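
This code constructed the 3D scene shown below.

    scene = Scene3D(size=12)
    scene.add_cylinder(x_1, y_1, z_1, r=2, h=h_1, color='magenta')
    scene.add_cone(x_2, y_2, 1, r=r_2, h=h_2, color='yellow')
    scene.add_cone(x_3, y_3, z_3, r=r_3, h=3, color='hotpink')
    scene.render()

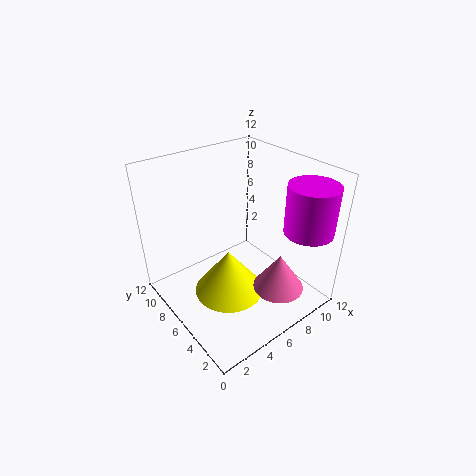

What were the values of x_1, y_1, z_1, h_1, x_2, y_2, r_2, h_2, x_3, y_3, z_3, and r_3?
x_1 = 10
y_1 = 2
z_1 = 7
h_1 = 4
x_2 = 5
y_2 = 6
r_2 = 3
h_2 = 4
x_3 = 7
y_3 = 2
z_3 = 3
r_3 = 2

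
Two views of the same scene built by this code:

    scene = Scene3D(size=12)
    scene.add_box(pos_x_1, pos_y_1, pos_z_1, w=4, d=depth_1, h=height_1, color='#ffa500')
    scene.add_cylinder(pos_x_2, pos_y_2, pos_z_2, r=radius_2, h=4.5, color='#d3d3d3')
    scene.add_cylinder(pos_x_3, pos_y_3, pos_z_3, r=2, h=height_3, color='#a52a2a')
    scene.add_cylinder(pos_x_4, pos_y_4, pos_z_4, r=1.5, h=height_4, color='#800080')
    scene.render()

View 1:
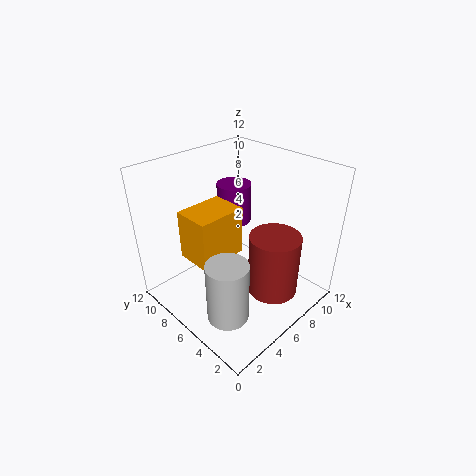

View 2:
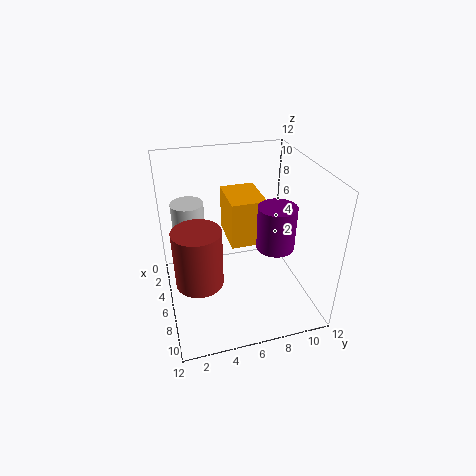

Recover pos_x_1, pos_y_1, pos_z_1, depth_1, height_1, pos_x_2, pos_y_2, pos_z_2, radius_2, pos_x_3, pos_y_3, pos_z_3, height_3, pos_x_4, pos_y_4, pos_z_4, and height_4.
pos_x_1 = 2, pos_y_1 = 5.5, pos_z_1 = 5, depth_1 = 3, height_1 = 4, pos_x_2 = 1.5, pos_y_2 = 2.5, pos_z_2 = 3, radius_2 = 1.5, pos_x_3 = 6.5, pos_y_3 = 2.5, pos_z_3 = 2.5, height_3 = 5, pos_x_4 = 8, pos_y_4 = 8.5, pos_z_4 = 6, height_4 = 3.5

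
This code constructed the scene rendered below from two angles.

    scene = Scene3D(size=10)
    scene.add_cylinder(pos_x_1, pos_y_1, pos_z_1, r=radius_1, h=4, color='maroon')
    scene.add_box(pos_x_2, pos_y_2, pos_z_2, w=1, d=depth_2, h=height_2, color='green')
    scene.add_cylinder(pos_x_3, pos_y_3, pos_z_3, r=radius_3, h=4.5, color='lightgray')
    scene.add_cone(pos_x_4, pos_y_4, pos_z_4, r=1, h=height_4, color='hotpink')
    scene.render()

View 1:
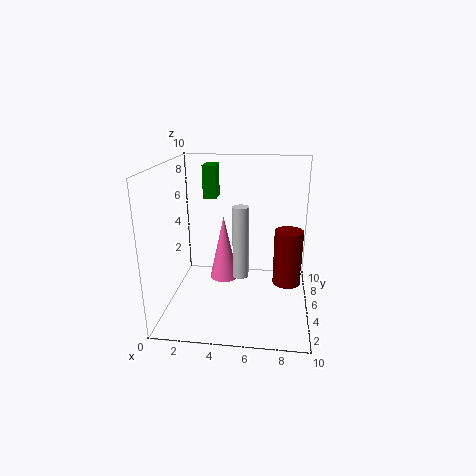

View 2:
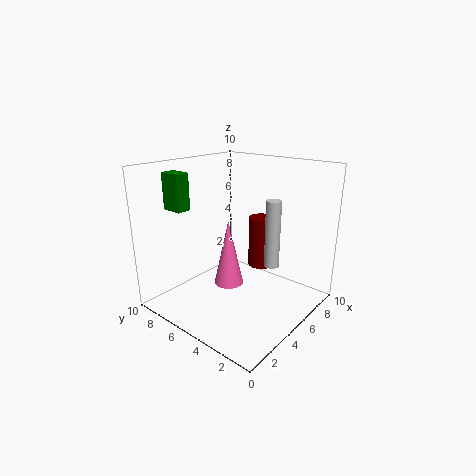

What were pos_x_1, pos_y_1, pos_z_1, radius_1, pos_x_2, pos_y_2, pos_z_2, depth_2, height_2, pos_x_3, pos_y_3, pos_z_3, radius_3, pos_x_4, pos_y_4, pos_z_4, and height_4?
pos_x_1 = 8.5; pos_y_1 = 5.5; pos_z_1 = 1.5; radius_1 = 1; pos_x_2 = 2; pos_y_2 = 7.5; pos_z_2 = 7; depth_2 = 1.5; height_2 = 2.5; pos_x_3 = 5.5; pos_y_3 = 2.5; pos_z_3 = 3.5; radius_3 = 0.5; pos_x_4 = 4; pos_y_4 = 5; pos_z_4 = 2; height_4 = 4.5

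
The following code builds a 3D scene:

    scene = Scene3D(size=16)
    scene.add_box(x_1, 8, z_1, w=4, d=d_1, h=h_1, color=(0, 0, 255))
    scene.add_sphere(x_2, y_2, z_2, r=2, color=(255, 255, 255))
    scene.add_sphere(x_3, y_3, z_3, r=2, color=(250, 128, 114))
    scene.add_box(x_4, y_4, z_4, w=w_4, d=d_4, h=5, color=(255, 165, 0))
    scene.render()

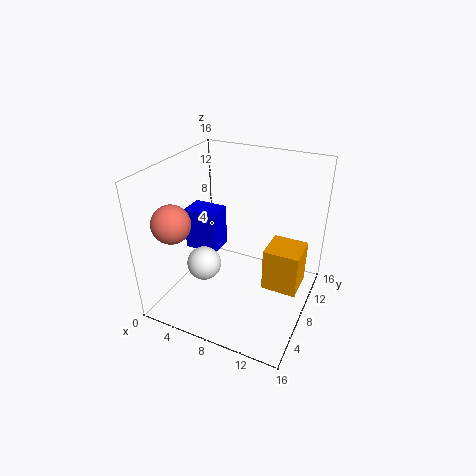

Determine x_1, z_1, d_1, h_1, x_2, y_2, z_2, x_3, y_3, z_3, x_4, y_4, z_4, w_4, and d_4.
x_1 = 1; z_1 = 5; d_1 = 3; h_1 = 5; x_2 = 4; y_2 = 7; z_2 = 4; x_3 = 3; y_3 = 3; z_3 = 11; x_4 = 11; y_4 = 8; z_4 = 2; w_4 = 4; d_4 = 4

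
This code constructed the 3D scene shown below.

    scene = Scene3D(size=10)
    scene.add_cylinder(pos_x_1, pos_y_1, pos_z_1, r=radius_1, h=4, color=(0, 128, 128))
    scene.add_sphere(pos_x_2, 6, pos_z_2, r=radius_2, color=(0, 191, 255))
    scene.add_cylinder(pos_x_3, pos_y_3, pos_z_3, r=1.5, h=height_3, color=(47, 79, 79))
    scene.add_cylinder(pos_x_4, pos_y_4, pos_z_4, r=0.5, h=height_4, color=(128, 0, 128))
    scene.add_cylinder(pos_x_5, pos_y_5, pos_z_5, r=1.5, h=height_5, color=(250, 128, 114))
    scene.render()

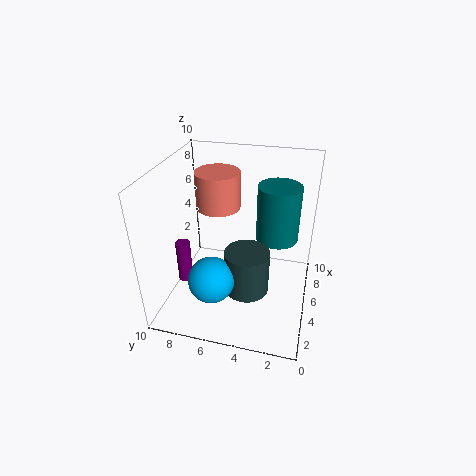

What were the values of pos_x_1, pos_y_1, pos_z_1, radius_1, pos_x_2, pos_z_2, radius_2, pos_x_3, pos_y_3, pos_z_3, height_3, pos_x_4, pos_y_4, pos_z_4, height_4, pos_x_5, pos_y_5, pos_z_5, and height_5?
pos_x_1 = 6.5, pos_y_1 = 2.5, pos_z_1 = 4.5, radius_1 = 1.5, pos_x_2 = 2, pos_z_2 = 3.5, radius_2 = 1.5, pos_x_3 = 3.5, pos_y_3 = 4, pos_z_3 = 2, height_3 = 3, pos_x_4 = 3.5, pos_y_4 = 8.5, pos_z_4 = 2, height_4 = 3, pos_x_5 = 5.5, pos_y_5 = 6.5, pos_z_5 = 7, height_5 = 2.5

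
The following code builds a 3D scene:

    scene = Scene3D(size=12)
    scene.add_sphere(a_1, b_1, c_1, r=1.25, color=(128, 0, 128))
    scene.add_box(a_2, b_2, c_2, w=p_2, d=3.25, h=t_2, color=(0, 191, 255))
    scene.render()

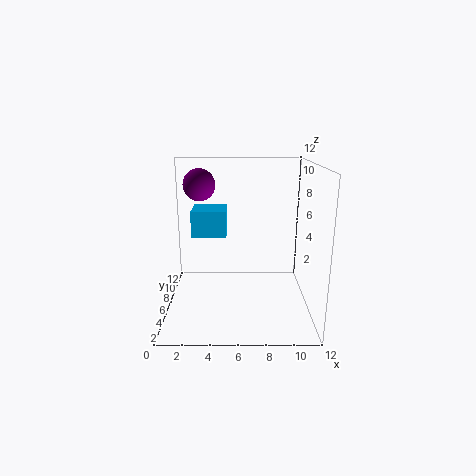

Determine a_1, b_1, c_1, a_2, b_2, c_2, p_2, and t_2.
a_1 = 3, b_1 = 5.5, c_1 = 10.5, a_2 = 2, b_2 = 6.75, c_2 = 5.75, p_2 = 3, t_2 = 2.25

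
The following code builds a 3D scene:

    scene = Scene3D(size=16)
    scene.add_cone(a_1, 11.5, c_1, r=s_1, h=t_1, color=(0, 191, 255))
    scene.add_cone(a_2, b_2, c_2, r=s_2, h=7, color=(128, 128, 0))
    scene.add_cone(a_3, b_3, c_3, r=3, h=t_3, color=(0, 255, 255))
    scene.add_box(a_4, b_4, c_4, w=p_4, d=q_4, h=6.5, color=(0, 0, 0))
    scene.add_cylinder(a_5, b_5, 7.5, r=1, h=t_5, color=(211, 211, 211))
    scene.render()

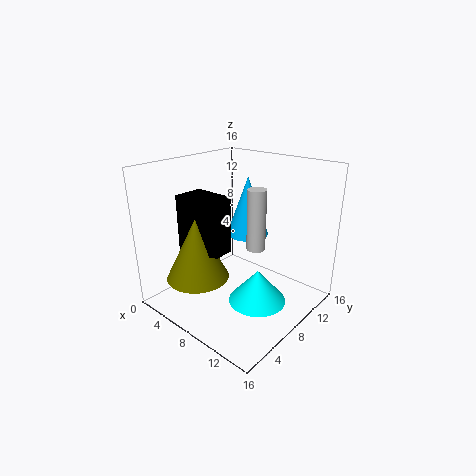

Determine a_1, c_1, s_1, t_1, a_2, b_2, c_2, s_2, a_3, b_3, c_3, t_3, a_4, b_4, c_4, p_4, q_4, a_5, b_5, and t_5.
a_1 = 6.5; c_1 = 7; s_1 = 2.5; t_1 = 7; a_2 = 5; b_2 = 4.5; c_2 = 3.5; s_2 = 3.5; a_3 = 12; b_3 = 6.5; c_3 = 2.5; t_3 = 3.5; a_4 = 2; b_4 = 4.5; c_4 = 6; p_4 = 5; q_4 = 3.5; a_5 = 10.5; b_5 = 8; t_5 = 6.5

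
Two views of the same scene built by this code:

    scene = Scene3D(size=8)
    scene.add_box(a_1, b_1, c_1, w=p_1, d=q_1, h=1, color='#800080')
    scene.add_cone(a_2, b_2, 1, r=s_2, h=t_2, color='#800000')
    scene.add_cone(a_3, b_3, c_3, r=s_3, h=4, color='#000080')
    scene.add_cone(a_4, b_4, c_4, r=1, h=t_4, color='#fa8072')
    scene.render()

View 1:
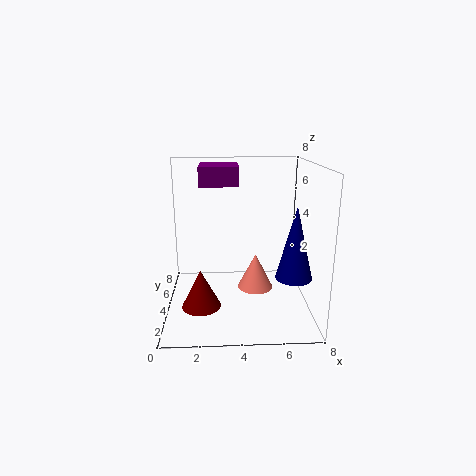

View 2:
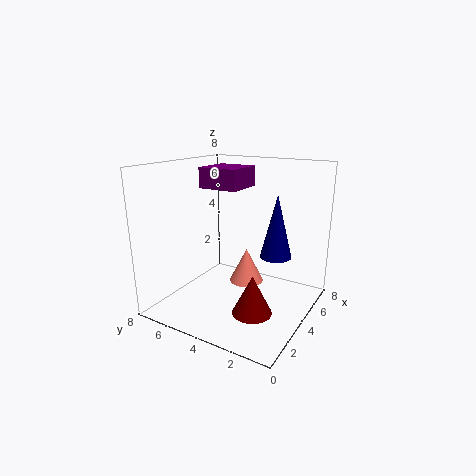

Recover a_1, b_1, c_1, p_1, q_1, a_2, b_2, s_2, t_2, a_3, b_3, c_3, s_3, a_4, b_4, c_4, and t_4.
a_1 = 2; b_1 = 3; c_1 = 7; p_1 = 2; q_1 = 2; a_2 = 2; b_2 = 2; s_2 = 1; t_2 = 2; a_3 = 7; b_3 = 3; c_3 = 2; s_3 = 1; a_4 = 5; b_4 = 4; c_4 = 1; t_4 = 2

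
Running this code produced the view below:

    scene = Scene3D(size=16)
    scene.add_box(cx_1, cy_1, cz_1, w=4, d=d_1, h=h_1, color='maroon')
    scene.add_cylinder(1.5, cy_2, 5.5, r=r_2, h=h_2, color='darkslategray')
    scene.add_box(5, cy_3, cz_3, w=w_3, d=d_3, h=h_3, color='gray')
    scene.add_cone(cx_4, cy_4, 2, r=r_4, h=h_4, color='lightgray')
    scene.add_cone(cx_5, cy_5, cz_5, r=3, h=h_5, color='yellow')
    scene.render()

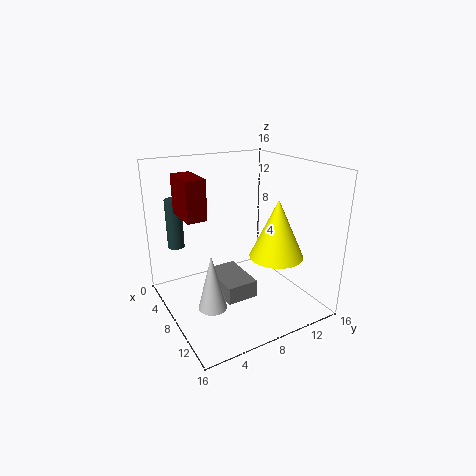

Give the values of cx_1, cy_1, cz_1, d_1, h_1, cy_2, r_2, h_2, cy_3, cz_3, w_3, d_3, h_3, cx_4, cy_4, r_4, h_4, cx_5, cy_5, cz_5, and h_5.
cx_1 = 6; cy_1 = 1.5; cz_1 = 11.5; d_1 = 2; h_1 = 4; cy_2 = 3; r_2 = 1; h_2 = 6; cy_3 = 5.5; cz_3 = 1.5; w_3 = 5.5; d_3 = 3.5; h_3 = 2; cx_4 = 10.5; cy_4 = 3.5; r_4 = 1.5; h_4 = 6; cx_5 = 10.5; cy_5 = 11.5; cz_5 = 6; h_5 = 6.5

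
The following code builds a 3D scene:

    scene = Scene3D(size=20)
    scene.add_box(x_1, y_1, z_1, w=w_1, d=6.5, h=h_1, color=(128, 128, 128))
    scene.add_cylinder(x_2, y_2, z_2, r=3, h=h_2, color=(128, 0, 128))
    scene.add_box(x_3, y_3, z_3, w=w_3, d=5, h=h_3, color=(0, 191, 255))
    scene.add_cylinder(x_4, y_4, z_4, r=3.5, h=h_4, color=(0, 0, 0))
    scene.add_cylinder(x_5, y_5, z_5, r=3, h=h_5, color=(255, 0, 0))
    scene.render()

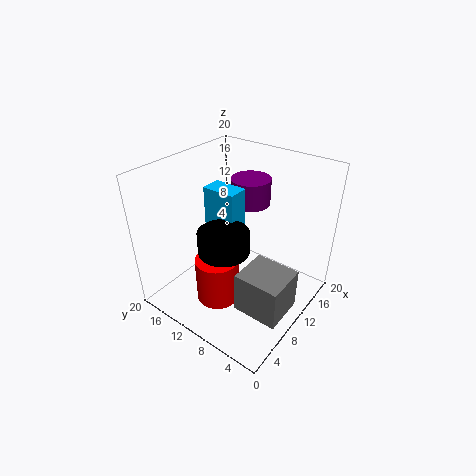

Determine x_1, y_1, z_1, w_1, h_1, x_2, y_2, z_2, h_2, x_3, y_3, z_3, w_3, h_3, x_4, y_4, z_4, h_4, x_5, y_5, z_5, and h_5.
x_1 = 6.5; y_1 = 1.5; z_1 = 0.5; w_1 = 6; h_1 = 6; x_2 = 16.5; y_2 = 12.5; z_2 = 12; h_2 = 4; x_3 = 10; y_3 = 11; z_3 = 7.5; w_3 = 3; h_3 = 8.5; x_4 = 7.5; y_4 = 10.5; z_4 = 9; h_4 = 3; x_5 = 6.5; y_5 = 11; z_5 = 1.5; h_5 = 6.5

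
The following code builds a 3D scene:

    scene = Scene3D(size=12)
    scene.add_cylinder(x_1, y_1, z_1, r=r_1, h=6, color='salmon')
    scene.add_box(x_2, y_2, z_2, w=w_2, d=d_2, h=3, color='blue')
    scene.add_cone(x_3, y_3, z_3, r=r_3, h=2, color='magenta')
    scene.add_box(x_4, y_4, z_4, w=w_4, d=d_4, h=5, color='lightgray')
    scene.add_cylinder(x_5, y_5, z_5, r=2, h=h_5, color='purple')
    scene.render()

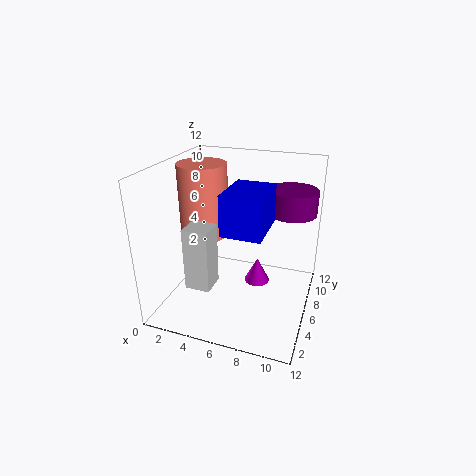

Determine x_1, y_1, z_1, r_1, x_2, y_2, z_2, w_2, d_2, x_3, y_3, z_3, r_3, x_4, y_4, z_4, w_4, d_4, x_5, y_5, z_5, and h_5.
x_1 = 3, y_1 = 6, z_1 = 6, r_1 = 2, x_2 = 6, y_2 = 2, z_2 = 8, w_2 = 3, d_2 = 4, x_3 = 8, y_3 = 5, z_3 = 3, r_3 = 1, x_4 = 3, y_4 = 2, z_4 = 3, w_4 = 2, d_4 = 2, x_5 = 10, y_5 = 8, z_5 = 8, h_5 = 2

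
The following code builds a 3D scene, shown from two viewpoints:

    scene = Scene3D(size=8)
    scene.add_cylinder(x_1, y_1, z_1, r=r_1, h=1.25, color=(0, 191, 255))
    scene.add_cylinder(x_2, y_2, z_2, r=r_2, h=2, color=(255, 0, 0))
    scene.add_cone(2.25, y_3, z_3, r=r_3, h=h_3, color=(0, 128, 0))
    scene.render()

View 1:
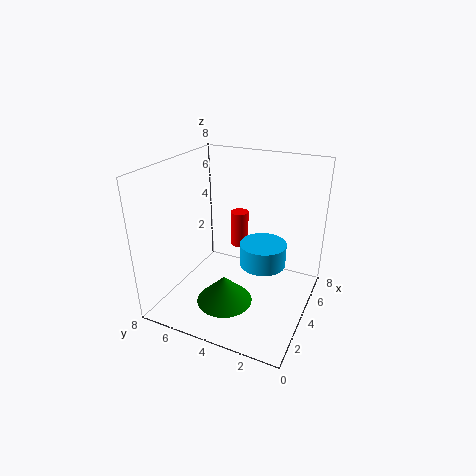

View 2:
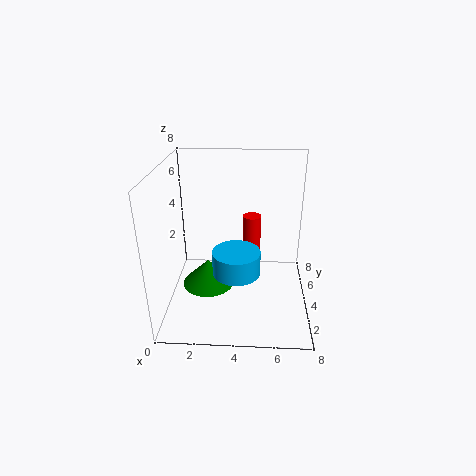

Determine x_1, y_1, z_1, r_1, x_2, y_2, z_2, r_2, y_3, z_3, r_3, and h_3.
x_1 = 4
y_1 = 2.5
z_1 = 2.75
r_1 = 1.25
x_2 = 4.75
y_2 = 4.25
z_2 = 3.25
r_2 = 0.5
y_3 = 4
z_3 = 1
r_3 = 1.5
h_3 = 1.5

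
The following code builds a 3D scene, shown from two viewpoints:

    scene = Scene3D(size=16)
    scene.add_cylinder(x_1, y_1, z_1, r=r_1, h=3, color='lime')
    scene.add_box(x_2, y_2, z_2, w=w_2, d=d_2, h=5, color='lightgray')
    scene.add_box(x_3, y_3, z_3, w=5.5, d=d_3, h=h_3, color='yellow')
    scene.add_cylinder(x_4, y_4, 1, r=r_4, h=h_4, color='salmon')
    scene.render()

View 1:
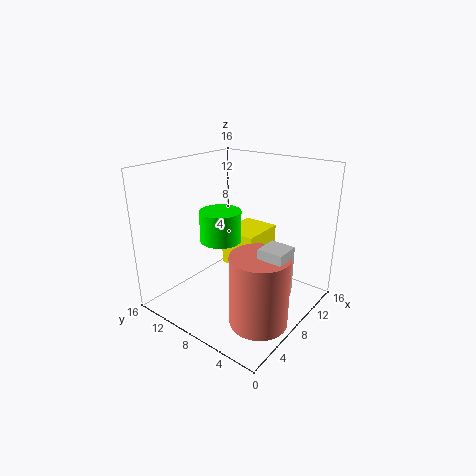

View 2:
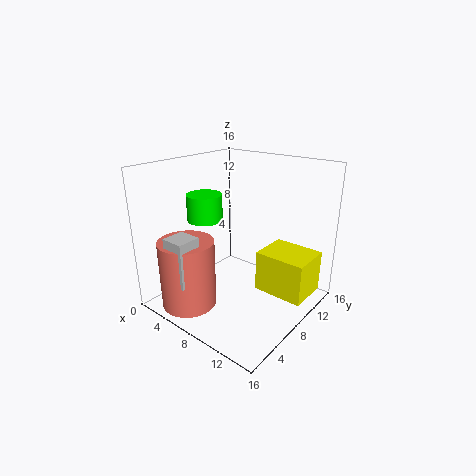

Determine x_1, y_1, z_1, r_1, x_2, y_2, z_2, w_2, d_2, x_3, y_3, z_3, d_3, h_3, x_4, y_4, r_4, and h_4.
x_1 = 4, y_1 = 7, z_1 = 9.5, r_1 = 2, x_2 = 4.5, y_2 = 0.5, z_2 = 4.5, w_2 = 2.5, d_2 = 2.5, x_3 = 10.5, y_3 = 8, z_3 = 2.5, d_3 = 4.5, h_3 = 4.5, x_4 = 5, y_4 = 3, r_4 = 3, h_4 = 7.5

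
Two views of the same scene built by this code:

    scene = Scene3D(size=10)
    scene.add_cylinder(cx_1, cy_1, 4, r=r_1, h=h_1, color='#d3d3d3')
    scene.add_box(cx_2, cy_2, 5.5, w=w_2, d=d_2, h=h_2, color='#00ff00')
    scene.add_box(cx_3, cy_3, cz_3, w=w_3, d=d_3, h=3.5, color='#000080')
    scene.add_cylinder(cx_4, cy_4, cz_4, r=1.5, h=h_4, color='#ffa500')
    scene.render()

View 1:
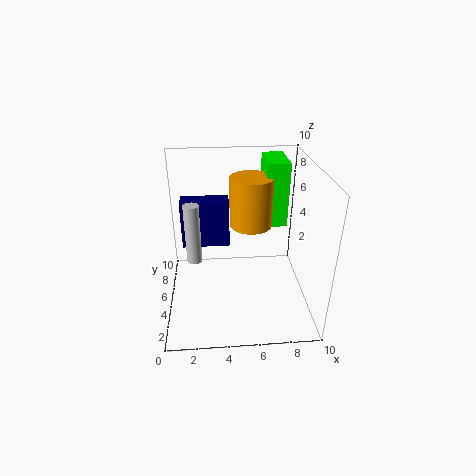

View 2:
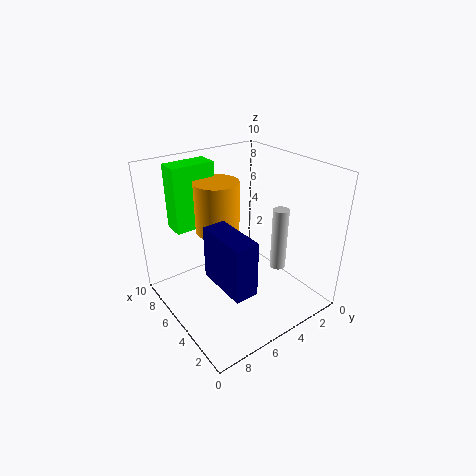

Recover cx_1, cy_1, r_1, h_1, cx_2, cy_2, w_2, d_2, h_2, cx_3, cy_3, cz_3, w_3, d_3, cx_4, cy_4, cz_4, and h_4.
cx_1 = 2
cy_1 = 4
r_1 = 0.5
h_1 = 4
cx_2 = 7
cy_2 = 5.5
w_2 = 1.5
d_2 = 3
h_2 = 4.5
cx_3 = 1
cy_3 = 6.5
cz_3 = 3.5
w_3 = 3.5
d_3 = 1.5
cx_4 = 6
cy_4 = 6
cz_4 = 5.5
h_4 = 3.5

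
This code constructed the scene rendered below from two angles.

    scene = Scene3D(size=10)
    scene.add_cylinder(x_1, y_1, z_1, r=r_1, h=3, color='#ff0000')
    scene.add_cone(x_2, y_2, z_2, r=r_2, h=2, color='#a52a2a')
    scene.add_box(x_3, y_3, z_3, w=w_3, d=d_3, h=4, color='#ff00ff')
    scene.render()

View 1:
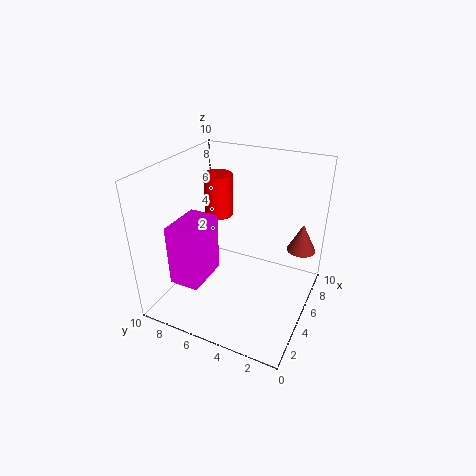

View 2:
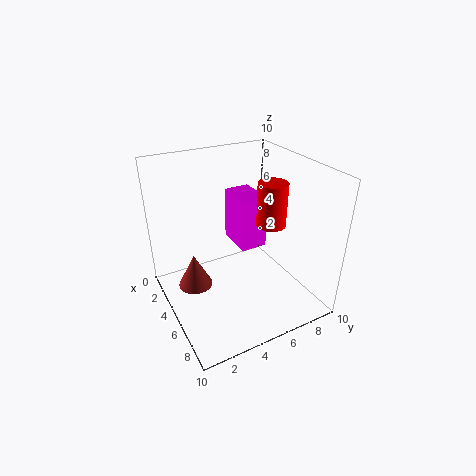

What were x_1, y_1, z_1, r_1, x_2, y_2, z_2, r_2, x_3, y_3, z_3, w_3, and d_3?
x_1 = 6, y_1 = 7, z_1 = 6, r_1 = 1, x_2 = 7, y_2 = 1, z_2 = 4, r_2 = 1, x_3 = 1, y_3 = 6, z_3 = 3, w_3 = 3, d_3 = 2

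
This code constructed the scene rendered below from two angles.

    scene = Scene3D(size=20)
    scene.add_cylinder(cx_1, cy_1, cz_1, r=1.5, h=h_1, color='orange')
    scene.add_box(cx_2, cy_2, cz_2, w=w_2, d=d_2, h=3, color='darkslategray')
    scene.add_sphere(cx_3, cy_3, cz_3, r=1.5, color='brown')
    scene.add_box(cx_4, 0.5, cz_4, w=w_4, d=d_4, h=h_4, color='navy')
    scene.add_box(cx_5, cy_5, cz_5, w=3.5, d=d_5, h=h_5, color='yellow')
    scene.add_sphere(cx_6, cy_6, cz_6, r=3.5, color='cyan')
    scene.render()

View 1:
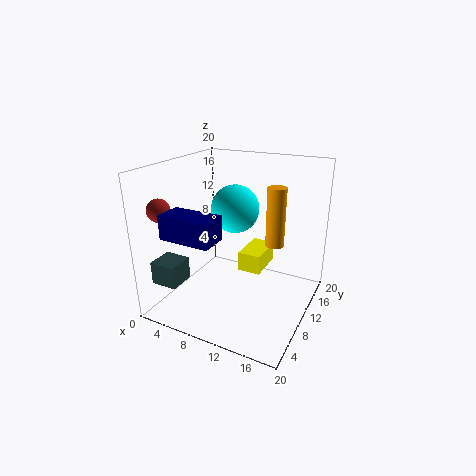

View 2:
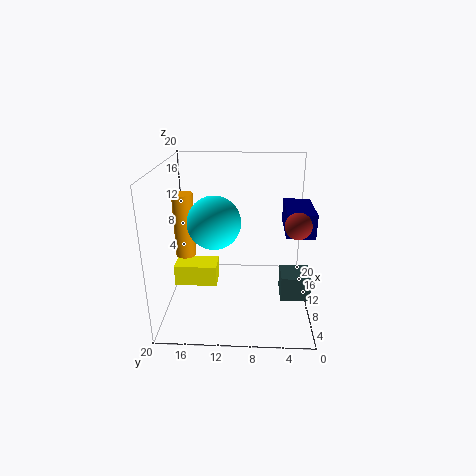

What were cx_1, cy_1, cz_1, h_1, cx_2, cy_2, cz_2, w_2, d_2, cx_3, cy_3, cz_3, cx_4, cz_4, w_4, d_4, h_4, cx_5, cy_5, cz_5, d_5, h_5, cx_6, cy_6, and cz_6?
cx_1 = 12.5, cy_1 = 18, cz_1 = 6, h_1 = 9.5, cx_2 = 2, cy_2 = 1, cz_2 = 5.5, w_2 = 3.5, d_2 = 3.5, cx_3 = 2.5, cy_3 = 3, cz_3 = 15, cx_4 = 4.5, cz_4 = 12.5, w_4 = 6.5, d_4 = 3.5, h_4 = 3, cx_5 = 8.5, cy_5 = 13, cz_5 = 3, d_5 = 6, h_5 = 3, cx_6 = 8, cy_6 = 13, cz_6 = 13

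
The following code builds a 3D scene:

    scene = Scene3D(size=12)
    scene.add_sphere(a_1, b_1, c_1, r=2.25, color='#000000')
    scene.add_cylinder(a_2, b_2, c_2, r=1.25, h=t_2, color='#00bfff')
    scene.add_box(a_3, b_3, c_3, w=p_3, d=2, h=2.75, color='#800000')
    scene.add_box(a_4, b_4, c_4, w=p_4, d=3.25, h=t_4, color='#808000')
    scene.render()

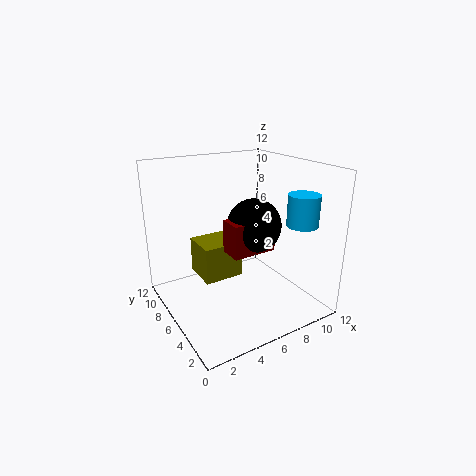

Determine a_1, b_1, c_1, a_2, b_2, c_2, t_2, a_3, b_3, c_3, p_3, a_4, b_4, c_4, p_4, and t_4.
a_1 = 7.25, b_1 = 5.5, c_1 = 7, a_2 = 9.75, b_2 = 2.5, c_2 = 7.5, t_2 = 2.5, a_3 = 4.75, b_3 = 4.25, c_3 = 5, p_3 = 3.75, a_4 = 3.5, b_4 = 7, c_4 = 1.75, p_4 = 3.5, t_4 = 3.25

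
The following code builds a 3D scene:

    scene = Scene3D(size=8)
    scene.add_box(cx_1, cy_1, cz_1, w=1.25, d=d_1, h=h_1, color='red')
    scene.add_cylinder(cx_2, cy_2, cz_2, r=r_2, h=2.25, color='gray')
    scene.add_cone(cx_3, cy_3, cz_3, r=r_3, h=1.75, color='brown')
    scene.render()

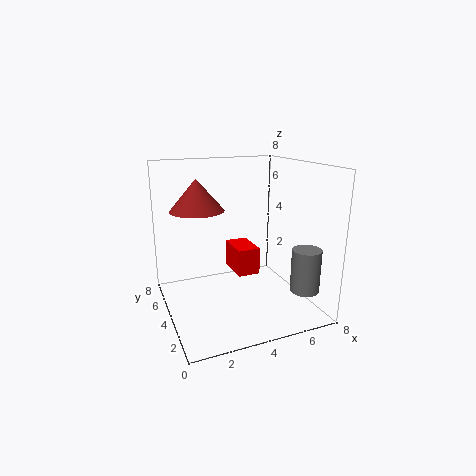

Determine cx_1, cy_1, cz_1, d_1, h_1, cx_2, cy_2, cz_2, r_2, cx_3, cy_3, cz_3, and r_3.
cx_1 = 3.75; cy_1 = 3.25; cz_1 = 2; d_1 = 2; h_1 = 1.5; cx_2 = 6.5; cy_2 = 1; cz_2 = 1.75; r_2 = 0.75; cx_3 = 2; cy_3 = 5; cz_3 = 5.5; r_3 = 1.5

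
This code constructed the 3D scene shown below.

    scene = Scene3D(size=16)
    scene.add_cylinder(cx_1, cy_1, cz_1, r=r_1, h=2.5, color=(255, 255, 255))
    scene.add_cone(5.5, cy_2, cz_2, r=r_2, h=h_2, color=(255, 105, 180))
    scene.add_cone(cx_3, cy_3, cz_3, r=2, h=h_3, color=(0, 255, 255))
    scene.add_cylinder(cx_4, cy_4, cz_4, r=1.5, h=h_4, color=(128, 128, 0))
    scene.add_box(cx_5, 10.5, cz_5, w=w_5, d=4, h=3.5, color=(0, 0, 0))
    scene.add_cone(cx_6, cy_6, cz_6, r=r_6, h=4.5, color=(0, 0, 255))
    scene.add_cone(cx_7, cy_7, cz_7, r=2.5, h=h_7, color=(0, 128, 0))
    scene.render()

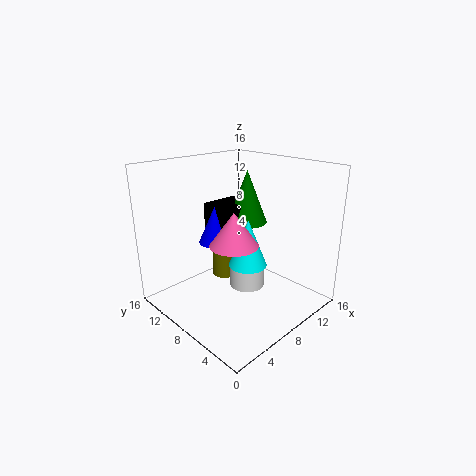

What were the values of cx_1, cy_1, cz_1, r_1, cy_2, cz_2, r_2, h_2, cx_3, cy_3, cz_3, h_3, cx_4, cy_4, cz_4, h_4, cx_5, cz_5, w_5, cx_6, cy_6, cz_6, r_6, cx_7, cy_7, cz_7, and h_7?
cx_1 = 9
cy_1 = 7.5
cz_1 = 2
r_1 = 2
cy_2 = 6
cz_2 = 8.5
r_2 = 2.5
h_2 = 3.5
cx_3 = 7
cy_3 = 5.5
cz_3 = 6
h_3 = 5
cx_4 = 9.5
cy_4 = 12
cz_4 = 1.5
h_4 = 3.5
cx_5 = 8.5
cz_5 = 7
w_5 = 5
cx_6 = 8.5
cy_6 = 12.5
cz_6 = 6
r_6 = 2
cx_7 = 12.5
cy_7 = 11
cz_7 = 8
h_7 = 6.5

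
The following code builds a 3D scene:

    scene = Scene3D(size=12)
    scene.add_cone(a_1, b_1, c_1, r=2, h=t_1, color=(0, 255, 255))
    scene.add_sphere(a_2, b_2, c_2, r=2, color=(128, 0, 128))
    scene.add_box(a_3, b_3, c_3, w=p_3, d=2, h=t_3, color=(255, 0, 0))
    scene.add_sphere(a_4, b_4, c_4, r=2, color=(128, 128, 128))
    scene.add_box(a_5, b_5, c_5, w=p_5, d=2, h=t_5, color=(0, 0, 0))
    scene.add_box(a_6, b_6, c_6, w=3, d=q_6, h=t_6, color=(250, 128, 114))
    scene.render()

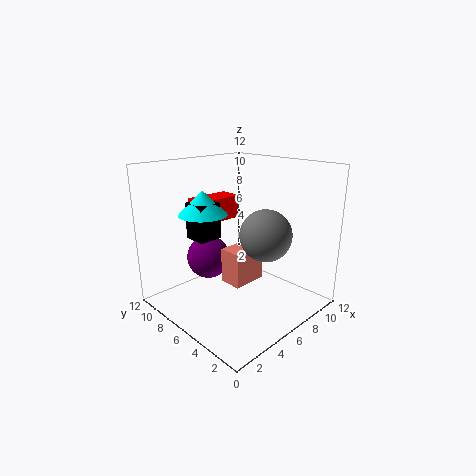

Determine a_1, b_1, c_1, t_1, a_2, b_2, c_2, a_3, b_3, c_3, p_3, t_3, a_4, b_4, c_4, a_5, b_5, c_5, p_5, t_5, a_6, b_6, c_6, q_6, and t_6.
a_1 = 4; b_1 = 8; c_1 = 8; t_1 = 2; a_2 = 6; b_2 = 10; c_2 = 3; a_3 = 4; b_3 = 8; c_3 = 7; p_3 = 4; t_3 = 2; a_4 = 6; b_4 = 3; c_4 = 7; a_5 = 3; b_5 = 7; c_5 = 6; p_5 = 2; t_5 = 3; a_6 = 5; b_6 = 5; c_6 = 2; q_6 = 2; t_6 = 3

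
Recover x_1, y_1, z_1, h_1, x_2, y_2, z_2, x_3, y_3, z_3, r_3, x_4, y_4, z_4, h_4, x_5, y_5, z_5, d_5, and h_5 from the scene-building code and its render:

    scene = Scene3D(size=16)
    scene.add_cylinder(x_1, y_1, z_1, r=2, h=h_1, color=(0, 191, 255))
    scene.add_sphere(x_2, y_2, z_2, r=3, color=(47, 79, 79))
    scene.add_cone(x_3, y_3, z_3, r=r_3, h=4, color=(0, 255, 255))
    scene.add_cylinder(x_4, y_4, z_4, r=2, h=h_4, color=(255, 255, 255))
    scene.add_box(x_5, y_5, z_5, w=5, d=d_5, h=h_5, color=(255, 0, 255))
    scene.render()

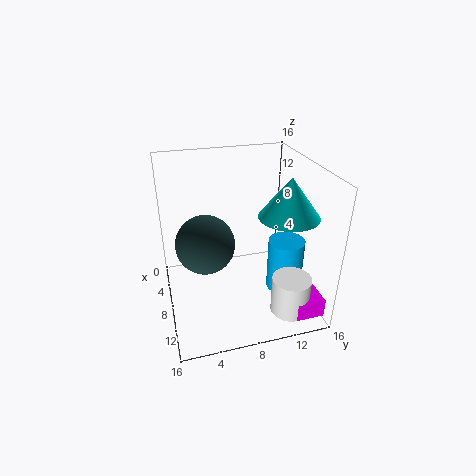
x_1 = 10, y_1 = 13, z_1 = 2, h_1 = 6, x_2 = 10, y_2 = 4, z_2 = 9, x_3 = 12, y_3 = 12, z_3 = 12, r_3 = 3, x_4 = 14, y_4 = 12, z_4 = 2, h_4 = 4, x_5 = 11, y_5 = 12, z_5 = 2, d_5 = 3, h_5 = 2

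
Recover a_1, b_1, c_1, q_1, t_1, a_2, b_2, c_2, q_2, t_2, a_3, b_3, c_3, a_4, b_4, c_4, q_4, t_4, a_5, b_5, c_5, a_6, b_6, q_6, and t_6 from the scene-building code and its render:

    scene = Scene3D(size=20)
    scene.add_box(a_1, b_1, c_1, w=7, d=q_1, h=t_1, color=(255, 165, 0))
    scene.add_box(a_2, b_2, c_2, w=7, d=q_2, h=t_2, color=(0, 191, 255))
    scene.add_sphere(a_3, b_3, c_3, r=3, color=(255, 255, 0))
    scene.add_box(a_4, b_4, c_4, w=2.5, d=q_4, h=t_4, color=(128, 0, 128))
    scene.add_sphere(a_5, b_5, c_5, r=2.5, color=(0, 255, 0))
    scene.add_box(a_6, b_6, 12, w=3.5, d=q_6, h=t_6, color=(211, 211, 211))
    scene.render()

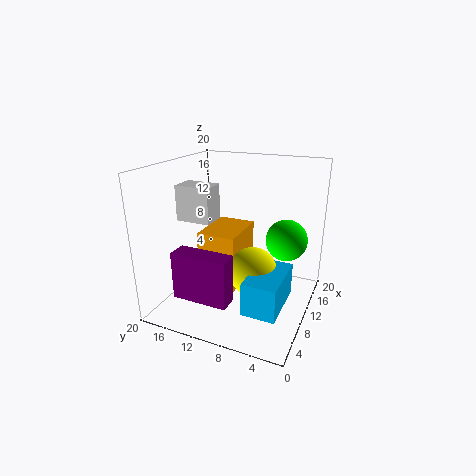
a_1 = 5
b_1 = 8.5
c_1 = 4.5
q_1 = 5
t_1 = 7.5
a_2 = 0.5
b_2 = 1.5
c_2 = 5
q_2 = 4
t_2 = 4
a_3 = 5.5
b_3 = 6
c_3 = 8
a_4 = 0.5
b_4 = 7.5
c_4 = 5
q_4 = 7
t_4 = 6
a_5 = 7.5
b_5 = 2.5
c_5 = 12
a_6 = 8
b_6 = 13.5
q_6 = 5
t_6 = 5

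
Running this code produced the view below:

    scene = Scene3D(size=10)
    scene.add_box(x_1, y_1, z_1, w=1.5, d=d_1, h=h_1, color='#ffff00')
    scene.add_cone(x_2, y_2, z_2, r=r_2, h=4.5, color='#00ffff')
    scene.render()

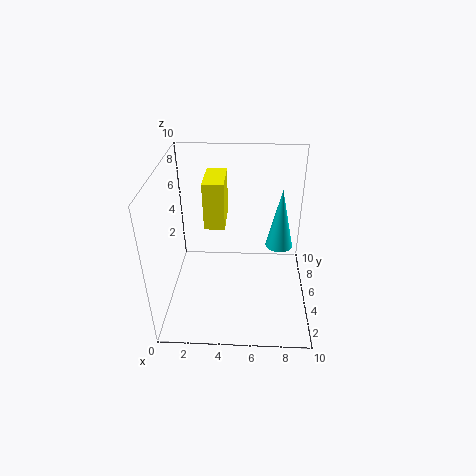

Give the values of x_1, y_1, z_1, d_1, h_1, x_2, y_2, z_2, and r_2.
x_1 = 2.5
y_1 = 6
z_1 = 5
d_1 = 3
h_1 = 3.5
x_2 = 8
y_2 = 6.5
z_2 = 3.5
r_2 = 1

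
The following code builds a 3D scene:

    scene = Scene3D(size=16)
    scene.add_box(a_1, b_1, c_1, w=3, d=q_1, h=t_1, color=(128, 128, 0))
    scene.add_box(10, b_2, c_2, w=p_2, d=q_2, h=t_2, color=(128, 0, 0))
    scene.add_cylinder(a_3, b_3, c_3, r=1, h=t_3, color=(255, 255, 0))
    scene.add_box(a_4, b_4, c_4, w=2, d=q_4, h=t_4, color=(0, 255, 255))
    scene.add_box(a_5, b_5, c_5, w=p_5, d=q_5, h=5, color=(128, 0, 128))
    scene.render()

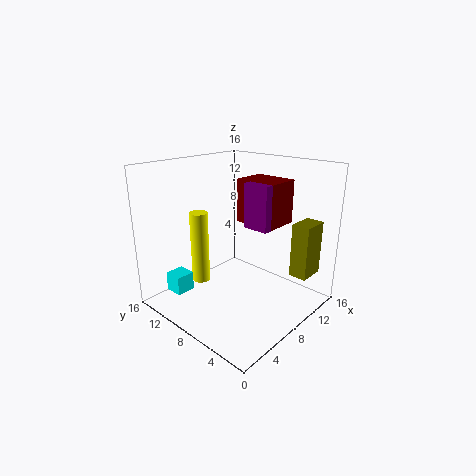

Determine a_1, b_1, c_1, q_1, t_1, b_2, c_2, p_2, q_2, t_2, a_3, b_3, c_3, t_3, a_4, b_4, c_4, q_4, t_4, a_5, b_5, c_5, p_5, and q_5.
a_1 = 11; b_1 = 1; c_1 = 4; q_1 = 2; t_1 = 6; b_2 = 5; c_2 = 9; p_2 = 4; q_2 = 5; t_2 = 5; a_3 = 5; b_3 = 11; c_3 = 3; t_3 = 8; a_4 = 1; b_4 = 10; c_4 = 3; q_4 = 2; t_4 = 2; a_5 = 9; b_5 = 5; c_5 = 9; p_5 = 5; q_5 = 3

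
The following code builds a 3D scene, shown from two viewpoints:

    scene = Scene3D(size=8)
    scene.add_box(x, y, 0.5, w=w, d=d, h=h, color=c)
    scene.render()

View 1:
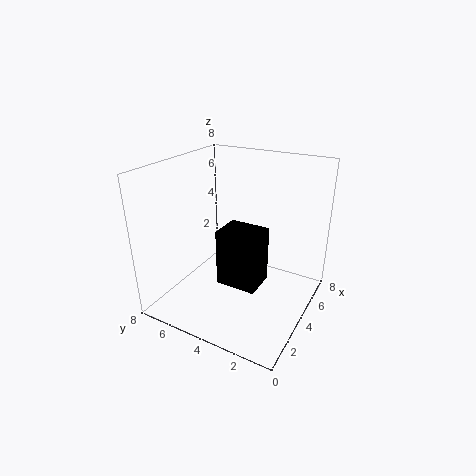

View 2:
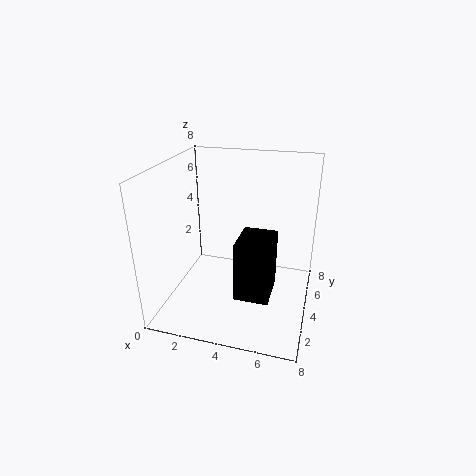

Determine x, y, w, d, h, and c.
x = 4, y = 3, w = 2, d = 2.5, h = 3.5, c = 'black'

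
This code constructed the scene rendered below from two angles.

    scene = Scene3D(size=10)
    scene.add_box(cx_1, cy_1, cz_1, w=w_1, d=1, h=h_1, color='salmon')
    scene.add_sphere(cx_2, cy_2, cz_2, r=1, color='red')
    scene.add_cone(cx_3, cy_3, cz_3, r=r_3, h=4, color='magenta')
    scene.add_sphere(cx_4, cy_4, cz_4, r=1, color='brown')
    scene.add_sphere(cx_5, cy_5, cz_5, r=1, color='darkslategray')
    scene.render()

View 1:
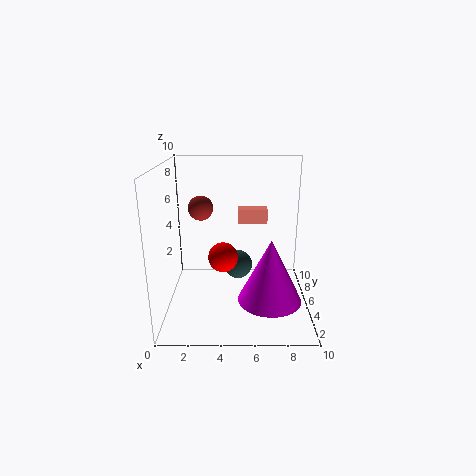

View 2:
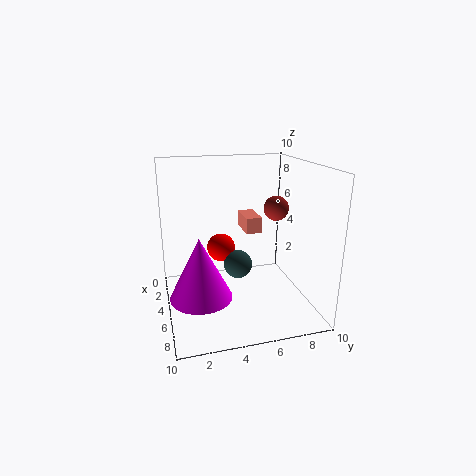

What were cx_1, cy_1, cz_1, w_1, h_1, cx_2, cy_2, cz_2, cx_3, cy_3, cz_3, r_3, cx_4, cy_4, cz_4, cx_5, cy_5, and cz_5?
cx_1 = 5; cy_1 = 5; cz_1 = 6; w_1 = 2; h_1 = 1; cx_2 = 4; cy_2 = 4; cz_2 = 4; cx_3 = 7; cy_3 = 2; cz_3 = 2; r_3 = 2; cx_4 = 2; cy_4 = 9; cz_4 = 6; cx_5 = 5; cy_5 = 5; cz_5 = 3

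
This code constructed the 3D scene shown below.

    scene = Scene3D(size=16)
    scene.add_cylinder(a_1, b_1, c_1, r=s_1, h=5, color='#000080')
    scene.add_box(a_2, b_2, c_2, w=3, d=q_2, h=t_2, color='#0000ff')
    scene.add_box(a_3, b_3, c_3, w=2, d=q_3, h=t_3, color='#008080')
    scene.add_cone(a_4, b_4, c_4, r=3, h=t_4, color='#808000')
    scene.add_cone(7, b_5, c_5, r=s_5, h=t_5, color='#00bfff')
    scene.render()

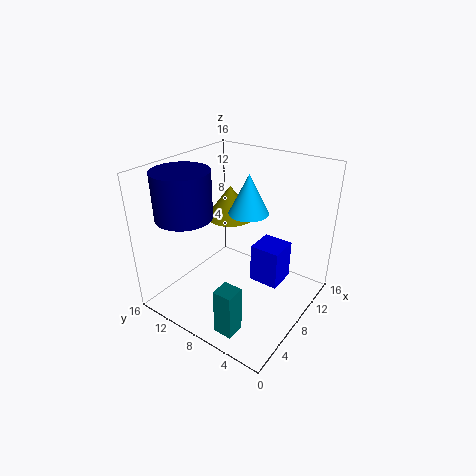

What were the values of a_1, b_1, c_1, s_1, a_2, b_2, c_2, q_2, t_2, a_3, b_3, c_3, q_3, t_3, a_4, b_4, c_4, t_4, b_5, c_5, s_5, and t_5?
a_1 = 4; b_1 = 12; c_1 = 11; s_1 = 3; a_2 = 6; b_2 = 2; c_2 = 5; q_2 = 3; t_2 = 4; a_3 = 1; b_3 = 4; c_3 = 1; q_3 = 2; t_3 = 5; a_4 = 12; b_4 = 12; c_4 = 8; t_4 = 4; b_5 = 6; c_5 = 12; s_5 = 2; t_5 = 4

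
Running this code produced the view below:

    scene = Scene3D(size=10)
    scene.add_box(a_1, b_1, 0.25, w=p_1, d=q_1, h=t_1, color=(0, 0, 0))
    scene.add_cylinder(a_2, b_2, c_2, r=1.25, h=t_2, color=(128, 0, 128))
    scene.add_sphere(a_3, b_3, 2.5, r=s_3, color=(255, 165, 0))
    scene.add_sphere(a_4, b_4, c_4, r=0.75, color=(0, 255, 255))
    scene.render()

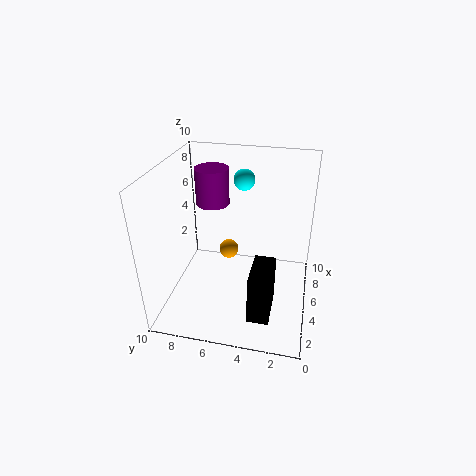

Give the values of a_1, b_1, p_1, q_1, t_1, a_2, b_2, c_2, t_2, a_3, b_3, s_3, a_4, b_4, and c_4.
a_1 = 2, b_1 = 2.25, p_1 = 3, q_1 = 1.5, t_1 = 3.5, a_2 = 7.5, b_2 = 7.5, c_2 = 6.25, t_2 = 2.75, a_3 = 7.25, b_3 = 6.25, s_3 = 0.75, a_4 = 7, b_4 = 5, c_4 = 8.5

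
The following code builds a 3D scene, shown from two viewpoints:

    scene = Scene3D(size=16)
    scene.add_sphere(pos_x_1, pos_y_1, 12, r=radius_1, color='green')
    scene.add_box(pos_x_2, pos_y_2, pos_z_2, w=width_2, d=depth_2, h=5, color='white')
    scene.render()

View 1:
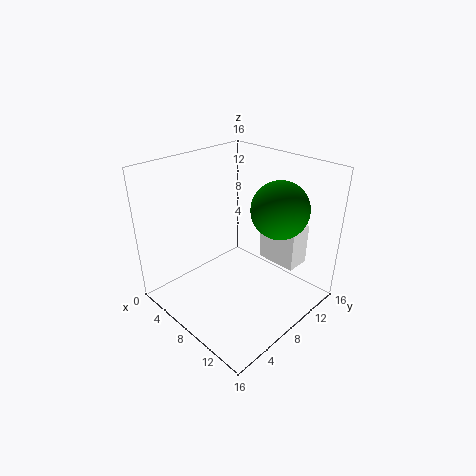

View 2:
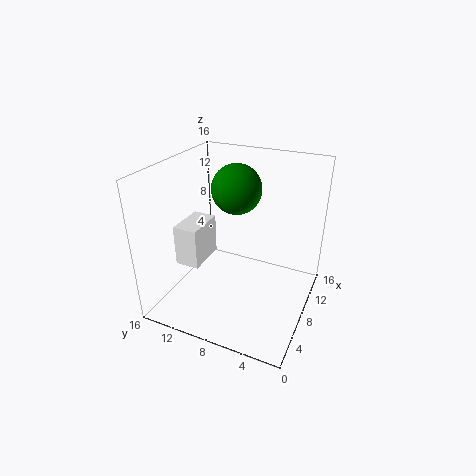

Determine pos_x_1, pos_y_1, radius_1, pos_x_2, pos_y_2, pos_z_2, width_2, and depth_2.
pos_x_1 = 12, pos_y_1 = 10, radius_1 = 3, pos_x_2 = 7, pos_y_2 = 13, pos_z_2 = 3, width_2 = 5, depth_2 = 3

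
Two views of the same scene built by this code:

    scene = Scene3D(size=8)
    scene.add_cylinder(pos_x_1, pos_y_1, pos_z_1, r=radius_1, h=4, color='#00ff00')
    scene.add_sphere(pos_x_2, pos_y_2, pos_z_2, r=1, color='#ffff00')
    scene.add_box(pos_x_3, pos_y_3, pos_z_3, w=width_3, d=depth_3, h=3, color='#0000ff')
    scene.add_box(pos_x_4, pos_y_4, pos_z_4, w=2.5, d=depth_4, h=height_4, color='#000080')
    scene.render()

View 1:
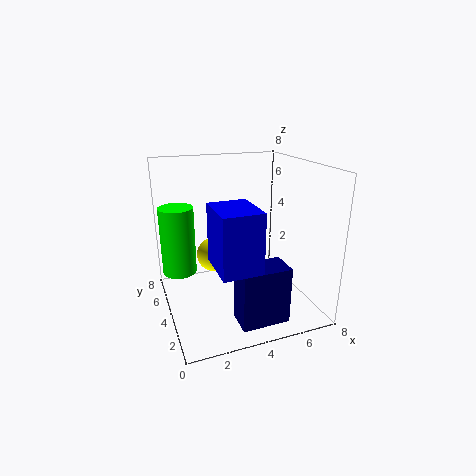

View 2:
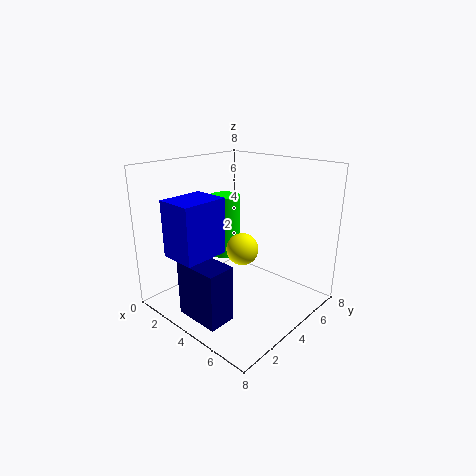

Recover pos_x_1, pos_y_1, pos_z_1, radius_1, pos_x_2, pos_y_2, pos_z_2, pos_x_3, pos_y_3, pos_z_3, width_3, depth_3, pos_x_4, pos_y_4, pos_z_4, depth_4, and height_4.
pos_x_1 = 1; pos_y_1 = 6; pos_z_1 = 1.5; radius_1 = 1; pos_x_2 = 3; pos_y_2 = 5.5; pos_z_2 = 2.5; pos_x_3 = 2; pos_y_3 = 0.5; pos_z_3 = 3.5; width_3 = 2; depth_3 = 2.5; pos_x_4 = 3; pos_y_4 = 0.5; pos_z_4 = 0.5; depth_4 = 1.5; height_4 = 3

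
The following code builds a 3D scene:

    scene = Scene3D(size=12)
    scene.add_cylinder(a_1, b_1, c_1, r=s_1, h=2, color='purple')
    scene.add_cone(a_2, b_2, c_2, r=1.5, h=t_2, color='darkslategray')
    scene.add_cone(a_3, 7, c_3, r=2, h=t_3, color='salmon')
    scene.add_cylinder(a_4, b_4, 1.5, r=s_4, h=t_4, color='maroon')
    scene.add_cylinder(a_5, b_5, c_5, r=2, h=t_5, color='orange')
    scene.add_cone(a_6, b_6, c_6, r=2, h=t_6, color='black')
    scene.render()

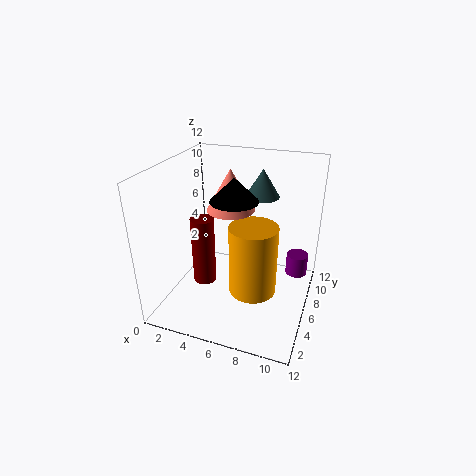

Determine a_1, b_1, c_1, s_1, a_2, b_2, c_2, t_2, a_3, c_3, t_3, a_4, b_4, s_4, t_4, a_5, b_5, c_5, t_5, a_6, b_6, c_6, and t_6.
a_1 = 10.5, b_1 = 10, c_1 = 1, s_1 = 1, a_2 = 7, b_2 = 9.5, c_2 = 8.5, t_2 = 2.5, a_3 = 5, c_3 = 8, t_3 = 3.5, a_4 = 3, b_4 = 5.5, s_4 = 1, t_4 = 6, a_5 = 7.5, b_5 = 5.5, c_5 = 1.5, t_5 = 6, a_6 = 5.5, b_6 = 6.5, c_6 = 9, t_6 = 2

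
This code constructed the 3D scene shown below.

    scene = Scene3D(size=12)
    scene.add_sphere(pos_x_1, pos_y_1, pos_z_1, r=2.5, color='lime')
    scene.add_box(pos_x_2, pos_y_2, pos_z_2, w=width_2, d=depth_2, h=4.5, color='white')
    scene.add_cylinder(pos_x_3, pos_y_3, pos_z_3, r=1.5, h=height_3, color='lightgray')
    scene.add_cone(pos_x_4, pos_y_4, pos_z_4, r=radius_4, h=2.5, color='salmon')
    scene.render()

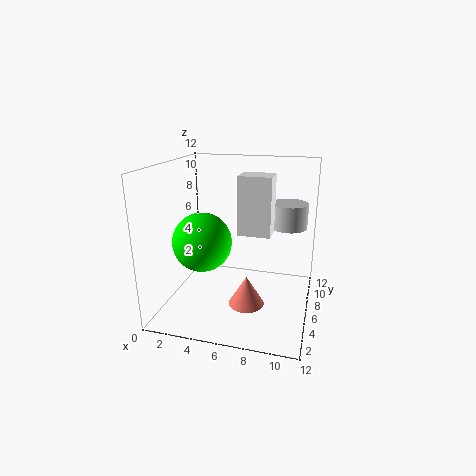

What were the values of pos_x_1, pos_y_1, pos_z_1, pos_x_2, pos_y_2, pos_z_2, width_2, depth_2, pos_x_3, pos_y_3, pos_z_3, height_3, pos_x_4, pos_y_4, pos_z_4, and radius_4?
pos_x_1 = 3; pos_y_1 = 5.5; pos_z_1 = 5.5; pos_x_2 = 6.5; pos_y_2 = 4; pos_z_2 = 7; width_2 = 2.5; depth_2 = 2; pos_x_3 = 10; pos_y_3 = 7; pos_z_3 = 7; height_3 = 2; pos_x_4 = 7; pos_y_4 = 5; pos_z_4 = 0.5; radius_4 = 1.5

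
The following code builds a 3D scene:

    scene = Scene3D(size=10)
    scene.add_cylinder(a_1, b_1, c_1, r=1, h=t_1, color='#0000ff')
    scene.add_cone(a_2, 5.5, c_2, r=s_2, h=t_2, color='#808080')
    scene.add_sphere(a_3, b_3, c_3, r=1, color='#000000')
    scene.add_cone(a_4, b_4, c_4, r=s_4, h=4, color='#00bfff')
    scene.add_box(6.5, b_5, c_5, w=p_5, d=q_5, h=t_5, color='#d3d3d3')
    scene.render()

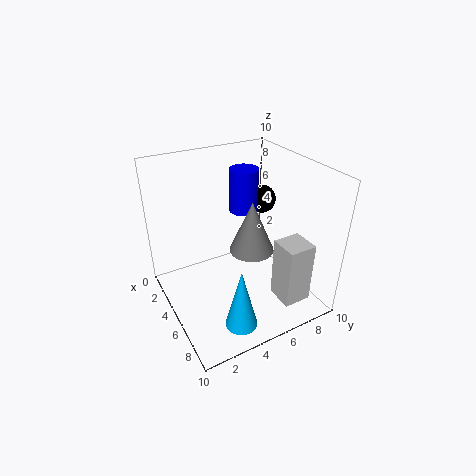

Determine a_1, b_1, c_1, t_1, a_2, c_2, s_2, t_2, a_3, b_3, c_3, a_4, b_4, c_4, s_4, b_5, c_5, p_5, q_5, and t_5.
a_1 = 4; b_1 = 6; c_1 = 6.5; t_1 = 3; a_2 = 6; c_2 = 4.5; s_2 = 1.5; t_2 = 3.5; a_3 = 4; b_3 = 7.5; c_3 = 7; a_4 = 9; b_4 = 3; c_4 = 1.5; s_4 = 1; b_5 = 7; c_5 = 0.5; p_5 = 2; q_5 = 2; t_5 = 4.5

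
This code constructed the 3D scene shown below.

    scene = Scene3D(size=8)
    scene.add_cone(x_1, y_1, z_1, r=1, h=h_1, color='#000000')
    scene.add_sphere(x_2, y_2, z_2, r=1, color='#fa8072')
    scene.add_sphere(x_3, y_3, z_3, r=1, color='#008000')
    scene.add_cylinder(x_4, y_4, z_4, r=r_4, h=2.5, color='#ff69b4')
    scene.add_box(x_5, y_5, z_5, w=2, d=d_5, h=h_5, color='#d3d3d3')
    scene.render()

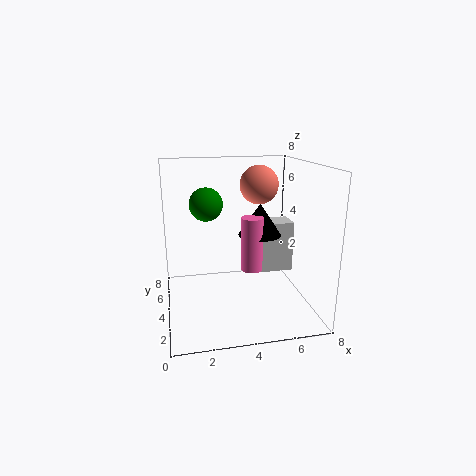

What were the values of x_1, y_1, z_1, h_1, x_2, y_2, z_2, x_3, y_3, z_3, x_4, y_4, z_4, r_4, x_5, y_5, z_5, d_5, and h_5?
x_1 = 4.5, y_1 = 1.5, z_1 = 5, h_1 = 1.5, x_2 = 5, y_2 = 3.5, z_2 = 7, x_3 = 2.5, y_3 = 6, z_3 = 5.5, x_4 = 4, y_4 = 1, z_4 = 3.5, r_4 = 0.5, x_5 = 5.5, y_5 = 4.5, z_5 = 1.5, d_5 = 1.5, h_5 = 3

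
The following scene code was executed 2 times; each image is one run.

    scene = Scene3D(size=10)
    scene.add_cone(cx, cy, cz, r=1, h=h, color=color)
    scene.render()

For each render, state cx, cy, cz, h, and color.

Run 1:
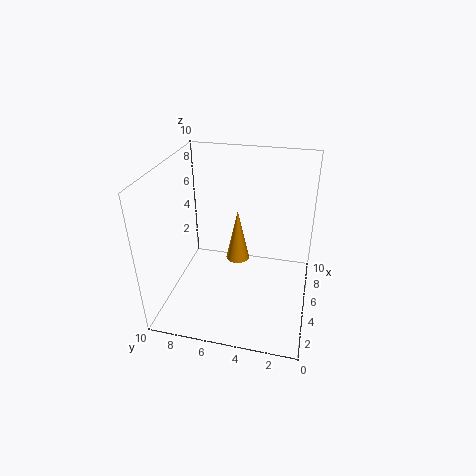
cx = 9, cy = 6, cz = 0.5, h = 4.5, color = 'orange'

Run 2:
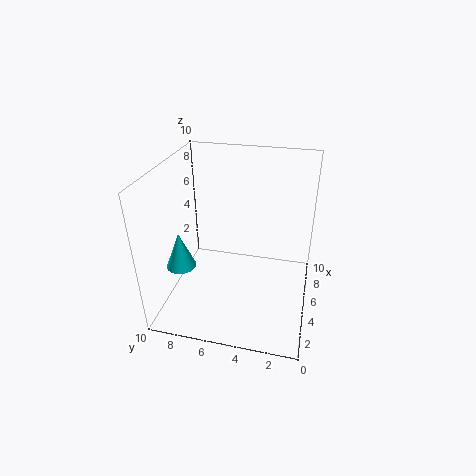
cx = 3, cy = 8.5, cz = 3.5, h = 2.5, color = 'cyan'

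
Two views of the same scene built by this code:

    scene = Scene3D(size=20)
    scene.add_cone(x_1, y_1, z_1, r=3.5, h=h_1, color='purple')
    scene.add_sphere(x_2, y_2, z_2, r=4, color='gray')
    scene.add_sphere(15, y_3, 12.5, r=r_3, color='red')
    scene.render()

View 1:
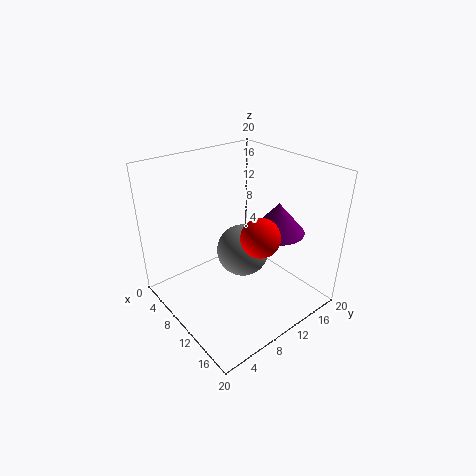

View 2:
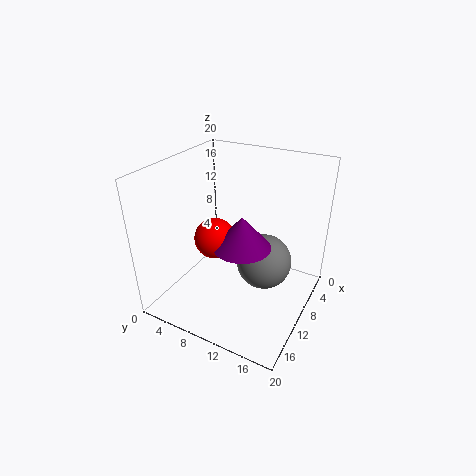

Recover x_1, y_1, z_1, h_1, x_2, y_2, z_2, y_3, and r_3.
x_1 = 14.5, y_1 = 13, z_1 = 12, h_1 = 4, x_2 = 7.5, y_2 = 13, z_2 = 5.5, y_3 = 9.5, r_3 = 2.5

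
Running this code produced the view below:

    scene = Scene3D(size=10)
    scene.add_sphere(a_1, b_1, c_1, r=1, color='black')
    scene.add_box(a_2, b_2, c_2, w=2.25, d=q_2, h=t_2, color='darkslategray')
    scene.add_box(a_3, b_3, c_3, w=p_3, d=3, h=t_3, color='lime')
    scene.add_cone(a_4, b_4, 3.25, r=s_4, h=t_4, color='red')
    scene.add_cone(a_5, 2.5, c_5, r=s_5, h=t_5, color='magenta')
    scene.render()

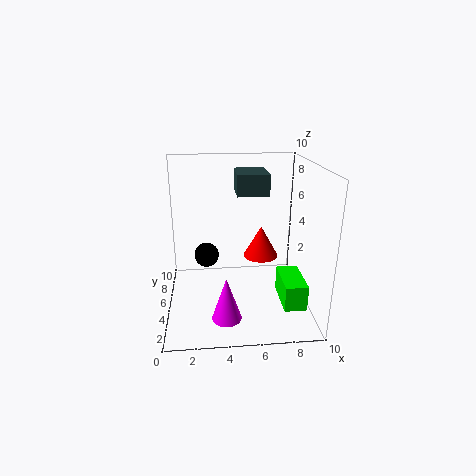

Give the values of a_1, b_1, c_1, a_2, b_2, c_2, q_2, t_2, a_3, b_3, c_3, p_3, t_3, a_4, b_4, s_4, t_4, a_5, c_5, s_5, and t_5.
a_1 = 2.75
b_1 = 8.75
c_1 = 2
a_2 = 5
b_2 = 5.5
c_2 = 7.75
q_2 = 2.75
t_2 = 1.5
a_3 = 7.75
b_3 = 1.75
c_3 = 1
p_3 = 1.5
t_3 = 1.75
a_4 = 6.75
b_4 = 5.75
s_4 = 1.25
t_4 = 2.25
a_5 = 4
c_5 = 0.25
s_5 = 1
t_5 = 3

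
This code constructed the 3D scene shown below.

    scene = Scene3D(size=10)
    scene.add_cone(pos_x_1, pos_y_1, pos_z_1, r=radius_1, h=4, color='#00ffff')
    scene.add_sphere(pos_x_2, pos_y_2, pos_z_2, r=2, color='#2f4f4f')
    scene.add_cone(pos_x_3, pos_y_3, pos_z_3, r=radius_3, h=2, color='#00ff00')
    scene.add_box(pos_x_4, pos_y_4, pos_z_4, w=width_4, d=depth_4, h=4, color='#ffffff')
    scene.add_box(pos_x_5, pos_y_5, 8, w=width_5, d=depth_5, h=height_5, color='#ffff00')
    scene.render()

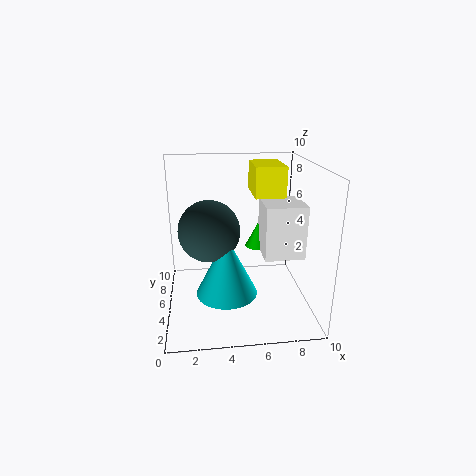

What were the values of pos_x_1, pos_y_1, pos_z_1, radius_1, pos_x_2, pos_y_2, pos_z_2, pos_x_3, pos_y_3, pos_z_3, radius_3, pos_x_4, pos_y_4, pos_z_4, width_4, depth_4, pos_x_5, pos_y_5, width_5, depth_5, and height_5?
pos_x_1 = 4
pos_y_1 = 3
pos_z_1 = 2
radius_1 = 2
pos_x_2 = 3
pos_y_2 = 4
pos_z_2 = 6
pos_x_3 = 7
pos_y_3 = 8
pos_z_3 = 3
radius_3 = 1
pos_x_4 = 7
pos_y_4 = 5
pos_z_4 = 3
width_4 = 3
depth_4 = 3
pos_x_5 = 6
pos_y_5 = 4
width_5 = 2
depth_5 = 3
height_5 = 2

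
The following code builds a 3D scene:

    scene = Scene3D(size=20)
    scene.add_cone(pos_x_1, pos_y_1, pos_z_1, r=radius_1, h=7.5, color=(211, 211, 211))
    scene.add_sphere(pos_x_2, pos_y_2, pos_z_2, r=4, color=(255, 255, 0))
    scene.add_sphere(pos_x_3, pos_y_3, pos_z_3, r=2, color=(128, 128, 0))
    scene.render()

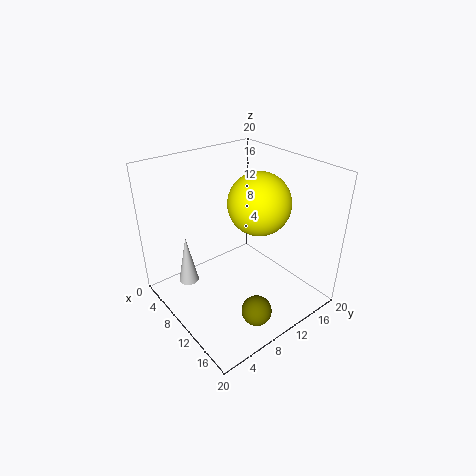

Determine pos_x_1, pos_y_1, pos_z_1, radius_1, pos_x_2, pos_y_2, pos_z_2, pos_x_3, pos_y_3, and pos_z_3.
pos_x_1 = 4; pos_y_1 = 5; pos_z_1 = 1.5; radius_1 = 1.5; pos_x_2 = 13; pos_y_2 = 11; pos_z_2 = 16; pos_x_3 = 16.5; pos_y_3 = 8; pos_z_3 = 2.5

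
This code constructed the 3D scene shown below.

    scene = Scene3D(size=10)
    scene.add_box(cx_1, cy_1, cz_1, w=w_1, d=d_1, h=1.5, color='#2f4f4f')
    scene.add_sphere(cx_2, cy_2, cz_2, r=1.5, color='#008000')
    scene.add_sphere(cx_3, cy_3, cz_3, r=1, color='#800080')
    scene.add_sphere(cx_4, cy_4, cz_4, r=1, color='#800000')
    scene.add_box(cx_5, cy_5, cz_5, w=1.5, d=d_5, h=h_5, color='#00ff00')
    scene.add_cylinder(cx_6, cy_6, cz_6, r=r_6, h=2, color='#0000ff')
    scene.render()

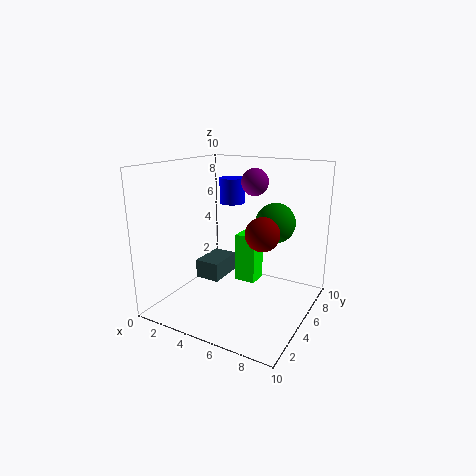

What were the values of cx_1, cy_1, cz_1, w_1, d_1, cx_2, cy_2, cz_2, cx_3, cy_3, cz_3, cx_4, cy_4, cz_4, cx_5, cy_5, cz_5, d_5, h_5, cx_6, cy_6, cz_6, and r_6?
cx_1 = 0.5
cy_1 = 6
cz_1 = 0.5
w_1 = 2
d_1 = 3
cx_2 = 6.5
cy_2 = 8
cz_2 = 5.5
cx_3 = 5
cy_3 = 7.5
cz_3 = 8.5
cx_4 = 8
cy_4 = 2.5
cz_4 = 6.5
cx_5 = 4.5
cy_5 = 5.5
cz_5 = 1.5
d_5 = 1.5
h_5 = 3.5
cx_6 = 2.5
cy_6 = 8.5
cz_6 = 6.5
r_6 = 1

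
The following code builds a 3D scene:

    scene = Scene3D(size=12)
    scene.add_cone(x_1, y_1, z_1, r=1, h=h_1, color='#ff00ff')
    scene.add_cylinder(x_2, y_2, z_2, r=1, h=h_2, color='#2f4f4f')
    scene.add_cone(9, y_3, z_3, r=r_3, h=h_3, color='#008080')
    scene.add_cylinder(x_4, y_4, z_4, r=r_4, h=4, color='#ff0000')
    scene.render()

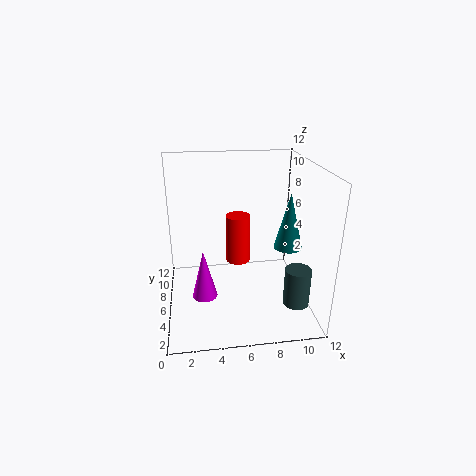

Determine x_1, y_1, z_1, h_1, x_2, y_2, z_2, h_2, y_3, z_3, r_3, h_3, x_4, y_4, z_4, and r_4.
x_1 = 3; y_1 = 4; z_1 = 2; h_1 = 4; x_2 = 10; y_2 = 2; z_2 = 2; h_2 = 3; y_3 = 2; z_3 = 7; r_3 = 1; h_3 = 4; x_4 = 6; y_4 = 6; z_4 = 4; r_4 = 1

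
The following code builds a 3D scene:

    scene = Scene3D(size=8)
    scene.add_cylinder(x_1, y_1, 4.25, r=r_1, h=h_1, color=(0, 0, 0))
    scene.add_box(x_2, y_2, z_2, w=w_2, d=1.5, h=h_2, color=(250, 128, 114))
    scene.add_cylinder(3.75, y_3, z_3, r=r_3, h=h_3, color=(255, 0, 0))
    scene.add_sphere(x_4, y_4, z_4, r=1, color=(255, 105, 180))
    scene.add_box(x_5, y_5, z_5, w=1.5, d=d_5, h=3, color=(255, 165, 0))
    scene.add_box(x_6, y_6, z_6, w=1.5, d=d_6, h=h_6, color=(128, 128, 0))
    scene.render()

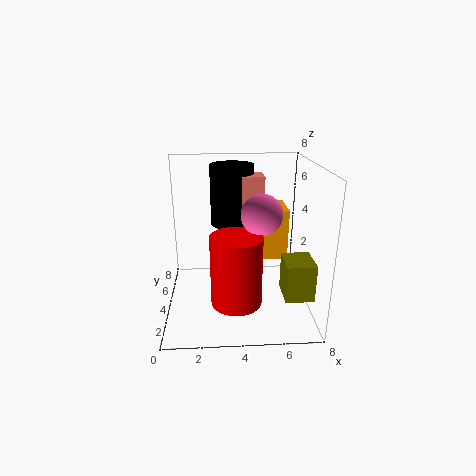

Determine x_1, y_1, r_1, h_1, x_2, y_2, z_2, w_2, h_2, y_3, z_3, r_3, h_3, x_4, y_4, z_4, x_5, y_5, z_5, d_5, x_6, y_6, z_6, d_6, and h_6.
x_1 = 3.75, y_1 = 5.75, r_1 = 1.25, h_1 = 3.5, x_2 = 4.25, y_2 = 4.5, z_2 = 5.25, w_2 = 1.25, h_2 = 2, y_3 = 1.25, z_3 = 1.75, r_3 = 1.25, h_3 = 3.5, x_4 = 5, y_4 = 2, z_4 = 6, x_5 = 5.5, y_5 = 4.75, z_5 = 2.25, d_5 = 2.25, x_6 = 6.25, y_6 = 1.25, z_6 = 1.5, d_6 = 1.75, h_6 = 2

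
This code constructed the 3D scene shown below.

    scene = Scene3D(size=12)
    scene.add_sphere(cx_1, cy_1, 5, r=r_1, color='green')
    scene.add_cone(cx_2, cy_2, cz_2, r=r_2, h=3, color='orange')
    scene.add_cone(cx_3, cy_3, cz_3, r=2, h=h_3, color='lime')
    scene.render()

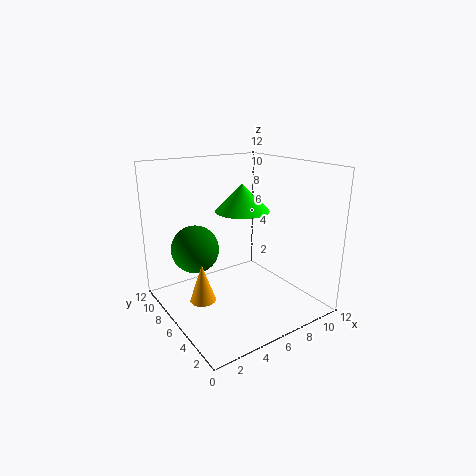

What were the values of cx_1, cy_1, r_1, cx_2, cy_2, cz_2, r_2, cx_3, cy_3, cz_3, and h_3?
cx_1 = 3; cy_1 = 8; r_1 = 2; cx_2 = 2; cy_2 = 5; cz_2 = 2; r_2 = 1; cx_3 = 5; cy_3 = 4; cz_3 = 9; h_3 = 2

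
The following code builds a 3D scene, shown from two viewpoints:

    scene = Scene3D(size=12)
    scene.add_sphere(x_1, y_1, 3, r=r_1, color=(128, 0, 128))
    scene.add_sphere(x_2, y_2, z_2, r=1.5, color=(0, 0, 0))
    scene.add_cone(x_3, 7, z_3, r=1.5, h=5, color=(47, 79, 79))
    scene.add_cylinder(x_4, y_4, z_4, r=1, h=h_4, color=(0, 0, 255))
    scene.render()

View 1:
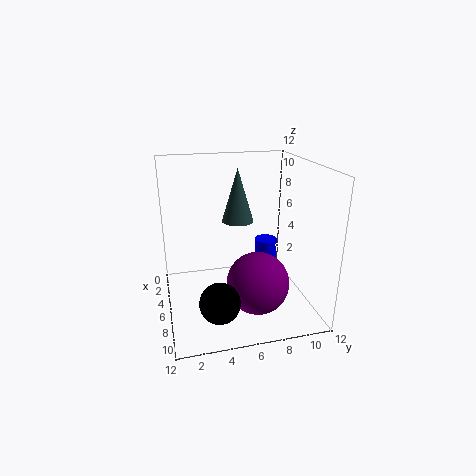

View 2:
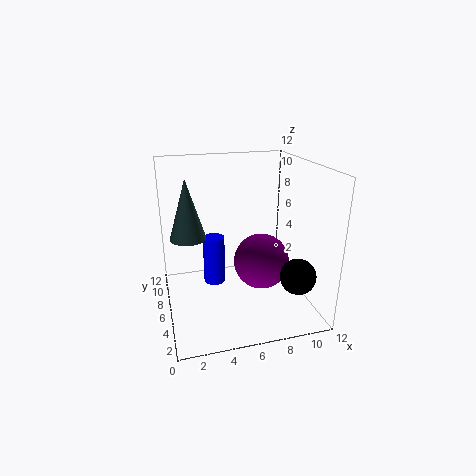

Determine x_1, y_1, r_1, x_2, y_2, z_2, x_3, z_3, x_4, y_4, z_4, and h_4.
x_1 = 8.5; y_1 = 7; r_1 = 2.5; x_2 = 10.5; y_2 = 3.5; z_2 = 3; x_3 = 2; z_3 = 6; x_4 = 4.5; y_4 = 9; z_4 = 0.5; h_4 = 4.5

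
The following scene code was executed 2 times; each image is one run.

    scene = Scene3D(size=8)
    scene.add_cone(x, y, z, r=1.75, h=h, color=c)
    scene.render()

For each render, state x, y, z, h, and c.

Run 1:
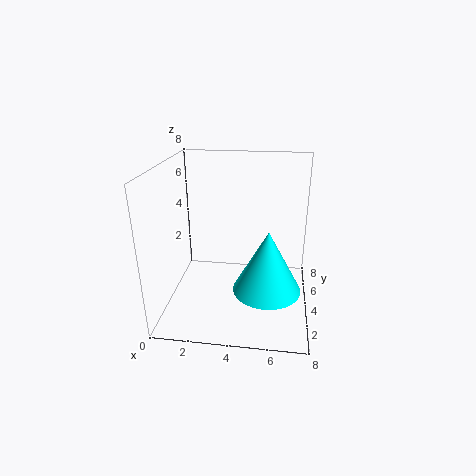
x = 5.75, y = 2.25, z = 2, h = 3.25, c = 'cyan'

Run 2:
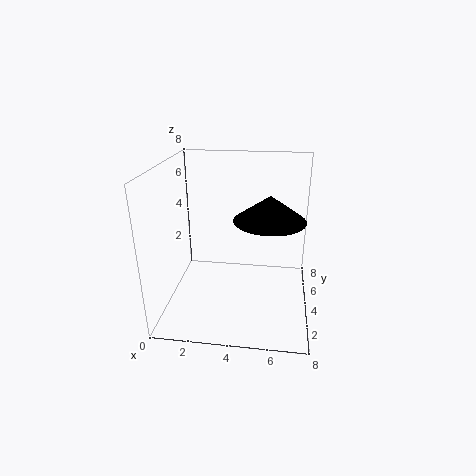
x = 5.75, y = 2.5, z = 5.75, h = 1.25, c = 'black'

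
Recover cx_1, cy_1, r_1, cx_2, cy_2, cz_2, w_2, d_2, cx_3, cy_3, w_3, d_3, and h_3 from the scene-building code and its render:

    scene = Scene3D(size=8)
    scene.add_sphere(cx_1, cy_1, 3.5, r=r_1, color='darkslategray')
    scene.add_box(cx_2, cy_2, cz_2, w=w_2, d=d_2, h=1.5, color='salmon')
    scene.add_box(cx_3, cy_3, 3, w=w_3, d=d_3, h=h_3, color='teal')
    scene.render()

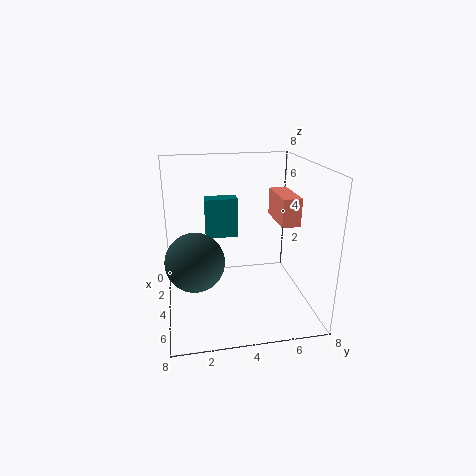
cx_1 = 5.5
cy_1 = 1.5
r_1 = 1.5
cx_2 = 3
cy_2 = 6
cz_2 = 5
w_2 = 2.5
d_2 = 1
cx_3 = 0.5
cy_3 = 2.5
w_3 = 1
d_3 = 2
h_3 = 2.5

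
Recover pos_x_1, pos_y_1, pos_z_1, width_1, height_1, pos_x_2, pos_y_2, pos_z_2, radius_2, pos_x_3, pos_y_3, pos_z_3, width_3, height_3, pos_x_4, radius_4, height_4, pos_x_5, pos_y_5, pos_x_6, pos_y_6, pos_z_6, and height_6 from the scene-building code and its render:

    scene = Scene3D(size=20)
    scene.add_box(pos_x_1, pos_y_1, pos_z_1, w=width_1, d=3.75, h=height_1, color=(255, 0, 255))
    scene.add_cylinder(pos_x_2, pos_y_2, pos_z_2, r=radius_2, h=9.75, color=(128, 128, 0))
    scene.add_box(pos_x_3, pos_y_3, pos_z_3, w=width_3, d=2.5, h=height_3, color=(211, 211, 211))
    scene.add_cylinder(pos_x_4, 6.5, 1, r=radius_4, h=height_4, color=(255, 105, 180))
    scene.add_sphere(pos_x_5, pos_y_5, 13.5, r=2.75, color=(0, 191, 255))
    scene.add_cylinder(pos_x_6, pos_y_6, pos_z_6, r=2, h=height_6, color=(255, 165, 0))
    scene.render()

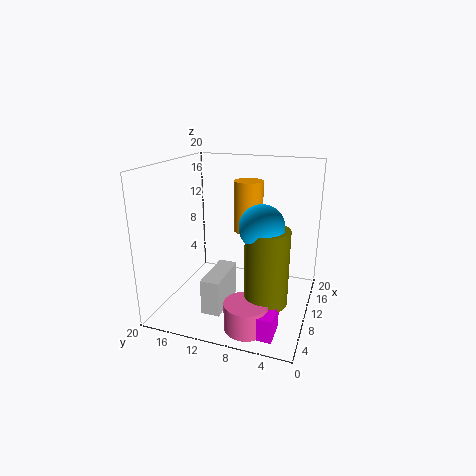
pos_x_1 = 1, pos_y_1 = 2.75, pos_z_1 = 1, width_1 = 3.75, height_1 = 3, pos_x_2 = 5.75, pos_y_2 = 4.75, pos_z_2 = 3.5, radius_2 = 2.75, pos_x_3 = 3.25, pos_y_3 = 10.25, pos_z_3 = 1.5, width_3 = 6.75, height_3 = 4.75, pos_x_4 = 3, radius_4 = 2.75, height_4 = 3.5, pos_x_5 = 5.75, pos_y_5 = 5.5, pos_x_6 = 11.5, pos_y_6 = 9, pos_z_6 = 10.75, height_6 = 7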